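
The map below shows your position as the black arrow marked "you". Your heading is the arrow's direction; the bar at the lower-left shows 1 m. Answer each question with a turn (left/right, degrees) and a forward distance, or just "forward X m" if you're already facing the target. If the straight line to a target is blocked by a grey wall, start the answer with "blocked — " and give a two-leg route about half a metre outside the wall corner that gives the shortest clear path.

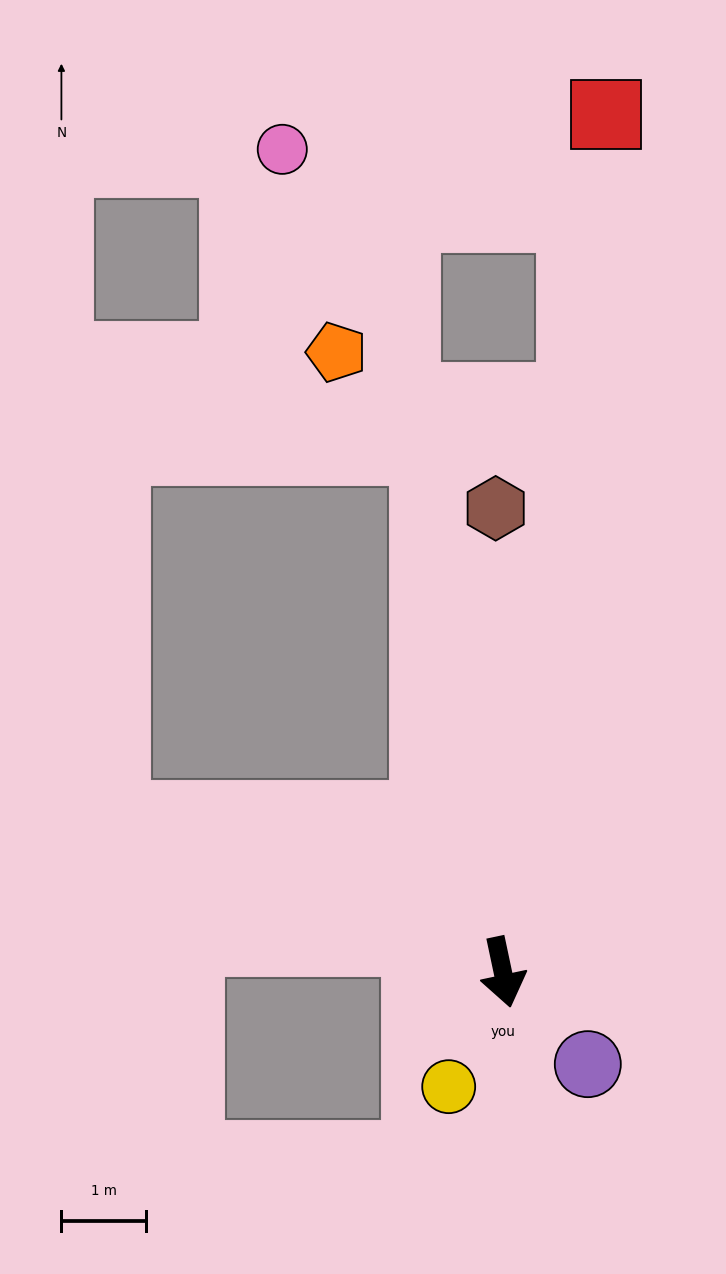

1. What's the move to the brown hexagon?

turn left 169°, forward 5.5 m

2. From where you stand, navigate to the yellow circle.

turn right 37°, forward 1.5 m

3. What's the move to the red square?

turn left 161°, forward 10.2 m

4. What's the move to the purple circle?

turn left 31°, forward 1.5 m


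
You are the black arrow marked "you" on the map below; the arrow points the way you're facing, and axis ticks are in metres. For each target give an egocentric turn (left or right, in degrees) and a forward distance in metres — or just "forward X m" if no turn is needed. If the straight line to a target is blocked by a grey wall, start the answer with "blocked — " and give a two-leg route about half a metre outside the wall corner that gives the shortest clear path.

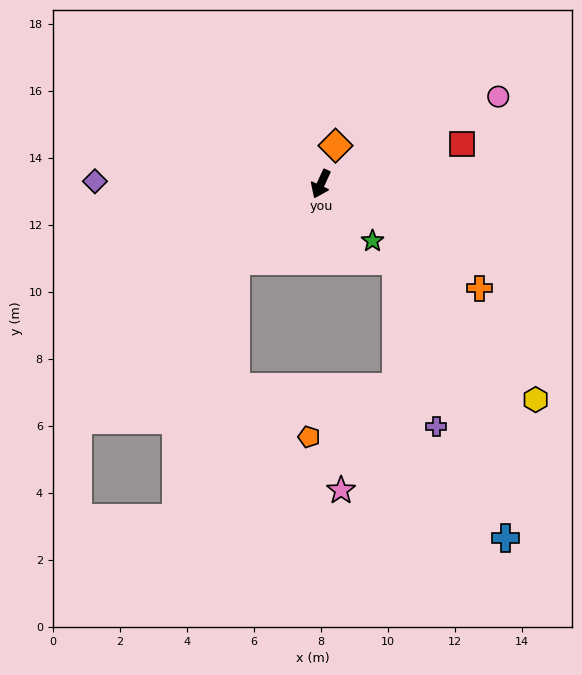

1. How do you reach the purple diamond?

turn right 66°, forward 6.7 m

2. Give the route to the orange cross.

turn left 81°, forward 5.7 m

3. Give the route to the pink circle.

turn left 141°, forward 5.9 m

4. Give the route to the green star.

turn left 67°, forward 2.3 m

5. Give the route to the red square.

turn left 130°, forward 4.4 m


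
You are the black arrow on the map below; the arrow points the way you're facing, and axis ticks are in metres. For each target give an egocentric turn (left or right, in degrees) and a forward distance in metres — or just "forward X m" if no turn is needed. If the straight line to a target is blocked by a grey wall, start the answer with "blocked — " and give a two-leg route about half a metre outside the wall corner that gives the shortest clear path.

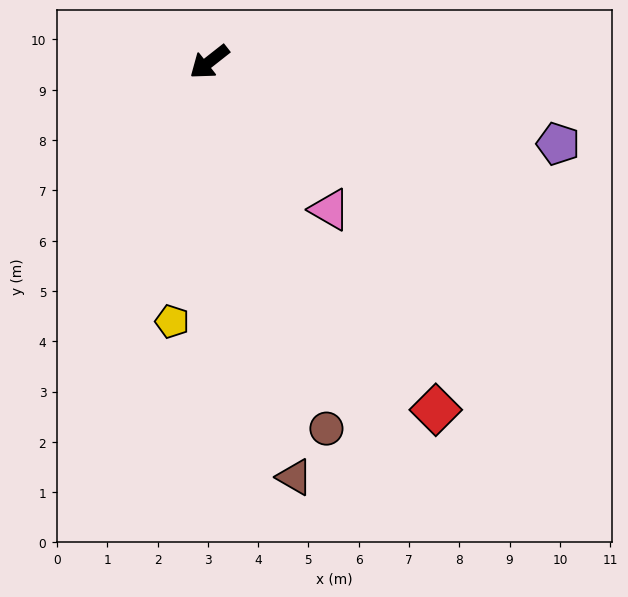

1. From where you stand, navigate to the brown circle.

turn left 70°, forward 7.7 m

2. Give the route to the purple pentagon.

turn left 129°, forward 7.1 m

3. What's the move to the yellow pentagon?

turn left 44°, forward 5.2 m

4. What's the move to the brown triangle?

turn left 63°, forward 8.4 m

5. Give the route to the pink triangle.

turn left 91°, forward 3.8 m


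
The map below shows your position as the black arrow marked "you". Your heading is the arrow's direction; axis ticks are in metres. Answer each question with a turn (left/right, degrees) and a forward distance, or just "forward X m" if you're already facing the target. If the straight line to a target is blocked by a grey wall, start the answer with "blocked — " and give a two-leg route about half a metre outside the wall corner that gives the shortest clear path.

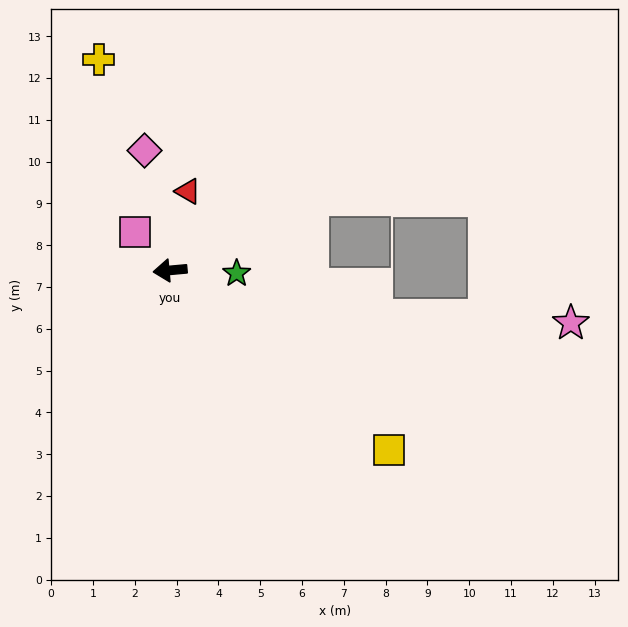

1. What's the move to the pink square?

turn right 53°, forward 1.2 m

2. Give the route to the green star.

turn left 172°, forward 1.6 m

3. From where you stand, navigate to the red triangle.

turn right 108°, forward 1.9 m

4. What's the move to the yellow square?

turn left 135°, forward 6.8 m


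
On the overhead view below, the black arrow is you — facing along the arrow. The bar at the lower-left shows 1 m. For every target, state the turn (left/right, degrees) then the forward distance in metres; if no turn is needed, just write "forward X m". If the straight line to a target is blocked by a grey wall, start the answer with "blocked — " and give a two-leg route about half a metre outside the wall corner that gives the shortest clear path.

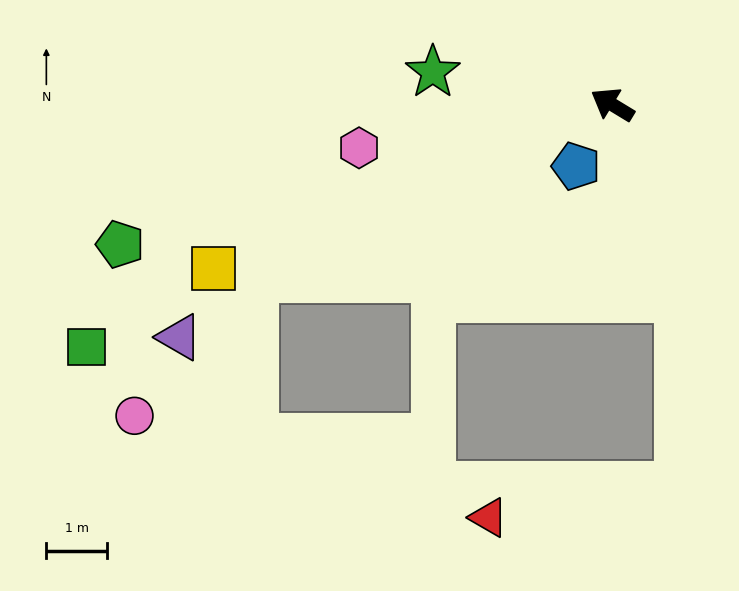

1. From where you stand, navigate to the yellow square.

turn left 54°, forward 7.1 m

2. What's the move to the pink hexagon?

turn left 41°, forward 4.2 m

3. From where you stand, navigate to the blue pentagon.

turn left 91°, forward 1.2 m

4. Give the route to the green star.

turn left 21°, forward 3.0 m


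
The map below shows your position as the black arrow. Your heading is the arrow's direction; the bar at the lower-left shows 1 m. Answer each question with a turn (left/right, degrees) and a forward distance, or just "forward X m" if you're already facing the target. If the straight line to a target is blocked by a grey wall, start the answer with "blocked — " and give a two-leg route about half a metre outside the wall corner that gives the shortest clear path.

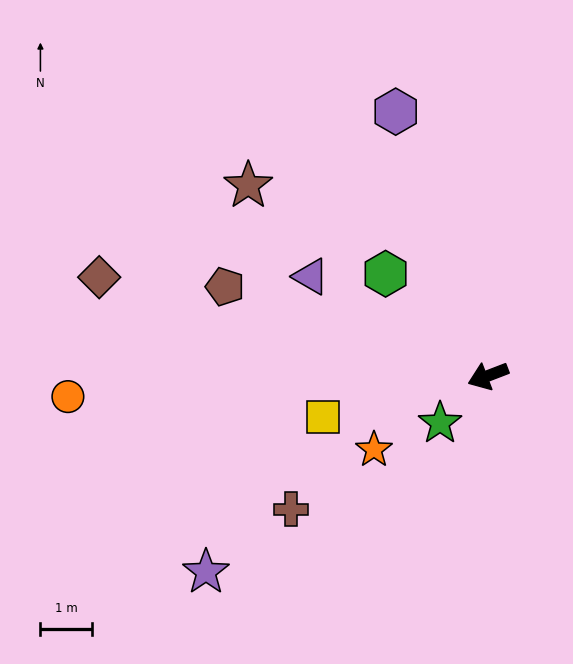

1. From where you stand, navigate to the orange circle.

turn right 18°, forward 8.1 m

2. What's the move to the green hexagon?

turn right 66°, forward 2.8 m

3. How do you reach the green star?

turn left 24°, forward 1.3 m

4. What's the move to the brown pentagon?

turn right 40°, forward 5.4 m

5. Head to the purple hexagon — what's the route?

turn right 92°, forward 5.4 m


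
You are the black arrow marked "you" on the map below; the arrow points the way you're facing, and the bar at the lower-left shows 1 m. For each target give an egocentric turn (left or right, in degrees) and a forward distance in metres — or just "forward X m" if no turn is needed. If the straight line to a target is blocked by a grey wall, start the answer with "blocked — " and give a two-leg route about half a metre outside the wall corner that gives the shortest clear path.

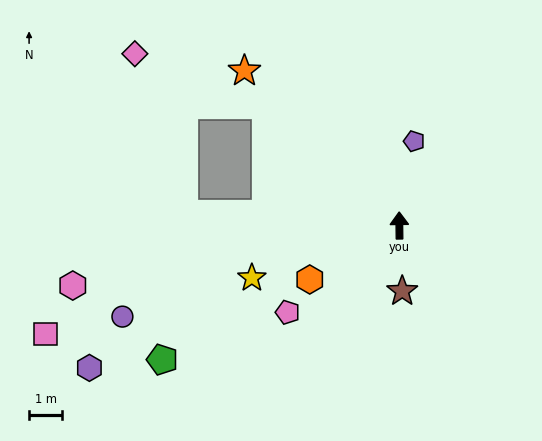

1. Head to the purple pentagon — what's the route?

turn right 11°, forward 2.6 m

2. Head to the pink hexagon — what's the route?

turn left 100°, forward 10.0 m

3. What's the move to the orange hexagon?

turn left 120°, forward 3.2 m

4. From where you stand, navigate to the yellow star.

turn left 109°, forward 4.7 m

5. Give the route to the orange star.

turn left 44°, forward 6.6 m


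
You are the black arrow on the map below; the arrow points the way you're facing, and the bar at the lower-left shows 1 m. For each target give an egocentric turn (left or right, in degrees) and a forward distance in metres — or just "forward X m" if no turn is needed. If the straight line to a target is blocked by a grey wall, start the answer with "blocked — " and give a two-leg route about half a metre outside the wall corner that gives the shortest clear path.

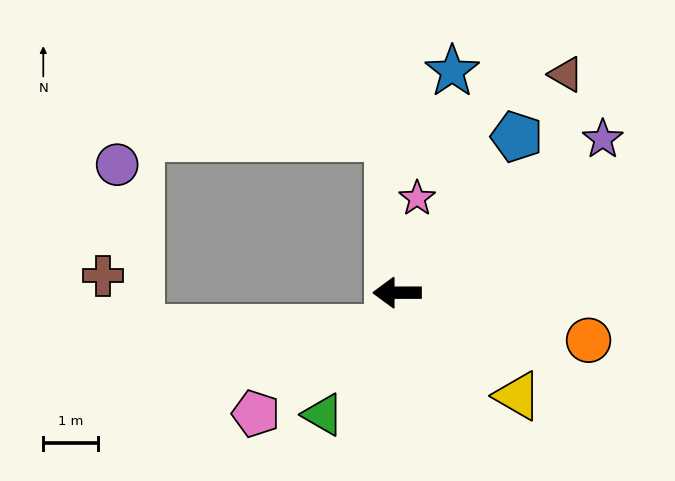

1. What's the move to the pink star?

turn right 102°, forward 1.8 m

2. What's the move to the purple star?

turn right 143°, forward 4.7 m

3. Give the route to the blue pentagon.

turn right 128°, forward 3.6 m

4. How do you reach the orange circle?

turn left 166°, forward 3.6 m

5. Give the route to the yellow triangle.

turn left 139°, forward 2.9 m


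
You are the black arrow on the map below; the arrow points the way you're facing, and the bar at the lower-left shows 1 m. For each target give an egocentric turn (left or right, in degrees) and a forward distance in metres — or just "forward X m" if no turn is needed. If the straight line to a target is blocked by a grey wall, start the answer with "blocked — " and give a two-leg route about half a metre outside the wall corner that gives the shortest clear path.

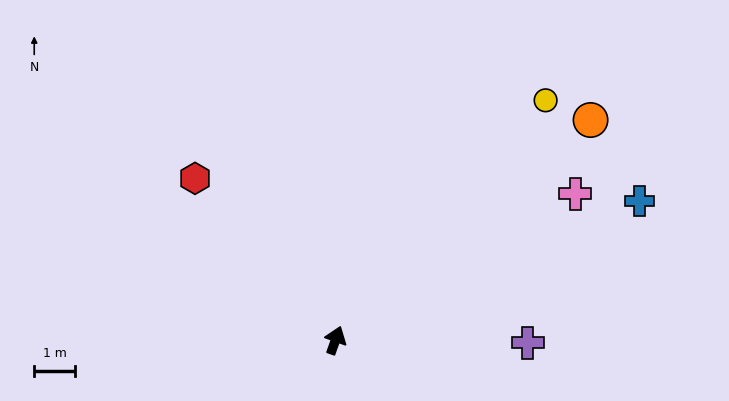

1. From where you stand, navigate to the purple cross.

turn right 71°, forward 4.7 m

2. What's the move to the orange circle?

turn right 29°, forward 8.3 m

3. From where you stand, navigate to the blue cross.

turn right 46°, forward 8.2 m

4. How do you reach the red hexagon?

turn left 61°, forward 5.3 m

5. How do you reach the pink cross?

turn right 39°, forward 6.9 m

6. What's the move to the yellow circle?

turn right 21°, forward 7.9 m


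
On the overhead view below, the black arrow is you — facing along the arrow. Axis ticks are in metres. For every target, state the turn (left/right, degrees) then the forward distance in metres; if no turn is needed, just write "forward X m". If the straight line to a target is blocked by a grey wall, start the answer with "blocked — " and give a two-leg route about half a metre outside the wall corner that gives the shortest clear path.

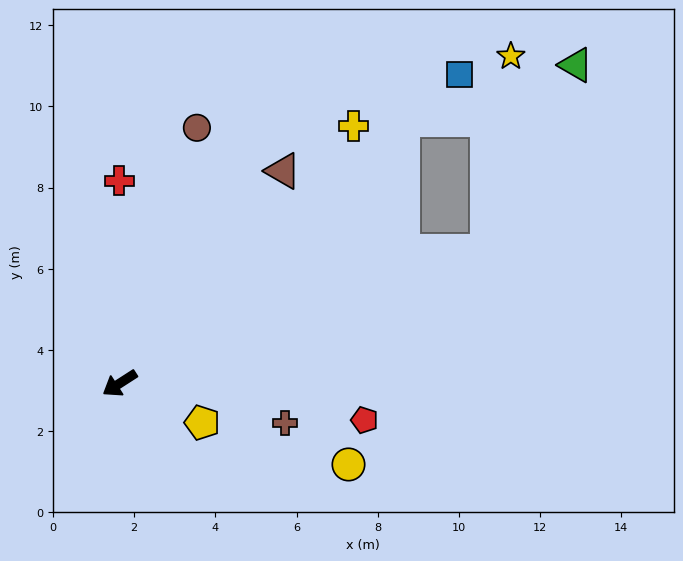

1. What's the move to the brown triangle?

turn right 160°, forward 6.6 m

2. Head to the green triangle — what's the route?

blocked — turn right 170°, forward 9.5 m, then turn right 25°, forward 4.5 m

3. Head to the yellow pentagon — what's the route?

turn left 122°, forward 2.2 m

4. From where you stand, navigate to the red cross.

turn right 123°, forward 5.0 m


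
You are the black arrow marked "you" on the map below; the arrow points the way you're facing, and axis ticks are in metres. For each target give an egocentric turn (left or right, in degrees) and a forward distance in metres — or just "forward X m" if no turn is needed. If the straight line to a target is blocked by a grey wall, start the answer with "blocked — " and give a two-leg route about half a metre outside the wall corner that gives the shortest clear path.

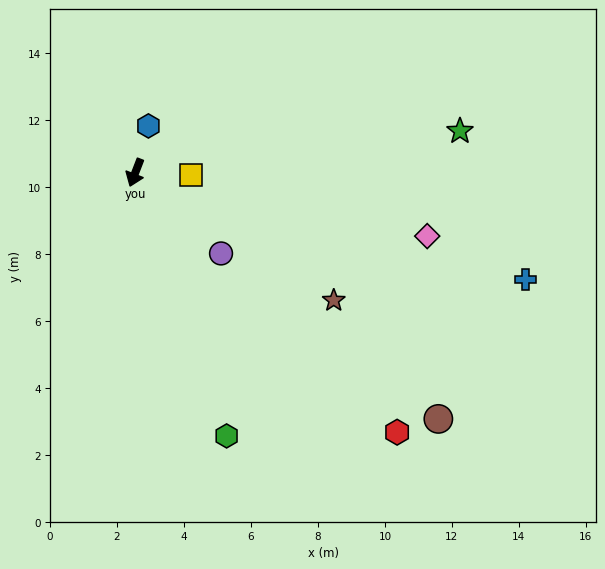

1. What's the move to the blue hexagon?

turn right 175°, forward 1.4 m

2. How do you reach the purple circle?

turn left 68°, forward 3.5 m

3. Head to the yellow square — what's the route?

turn left 109°, forward 1.7 m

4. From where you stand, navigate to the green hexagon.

turn left 40°, forward 8.3 m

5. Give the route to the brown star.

turn left 78°, forward 7.0 m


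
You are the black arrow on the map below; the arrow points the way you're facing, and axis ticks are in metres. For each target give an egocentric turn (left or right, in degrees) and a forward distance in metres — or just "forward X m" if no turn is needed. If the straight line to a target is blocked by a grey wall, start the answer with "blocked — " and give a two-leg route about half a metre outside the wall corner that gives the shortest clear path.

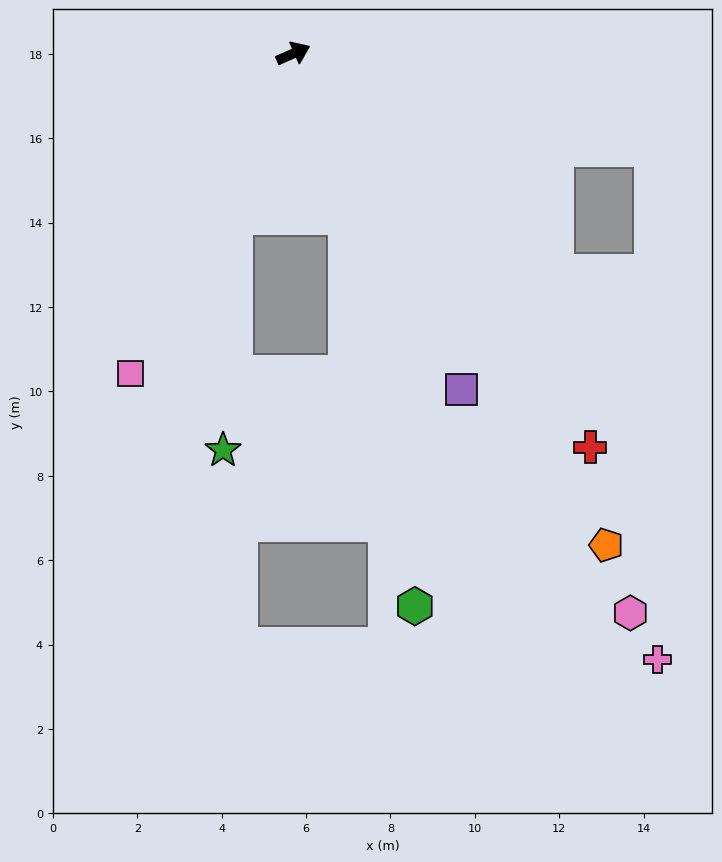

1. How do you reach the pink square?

turn right 141°, forward 8.5 m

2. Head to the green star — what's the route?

blocked — turn right 133°, forward 4.1 m, then turn left 16°, forward 5.5 m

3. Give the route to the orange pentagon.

turn right 81°, forward 13.8 m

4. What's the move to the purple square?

turn right 87°, forward 8.9 m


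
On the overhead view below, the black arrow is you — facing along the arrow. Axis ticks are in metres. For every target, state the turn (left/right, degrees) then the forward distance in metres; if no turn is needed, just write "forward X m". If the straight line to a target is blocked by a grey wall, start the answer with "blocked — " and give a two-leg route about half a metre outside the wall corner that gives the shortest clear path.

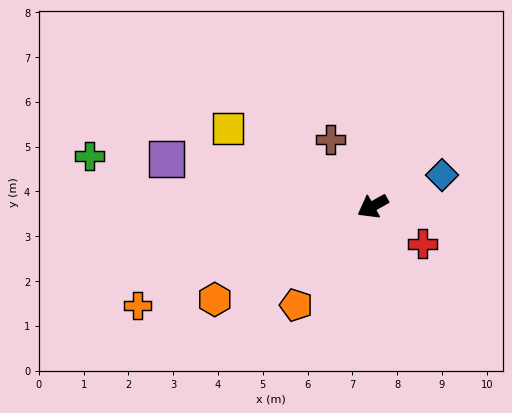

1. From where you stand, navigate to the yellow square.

turn right 57°, forward 3.7 m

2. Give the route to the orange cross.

turn right 6°, forward 5.7 m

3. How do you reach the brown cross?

turn right 87°, forward 1.8 m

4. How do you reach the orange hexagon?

forward 4.1 m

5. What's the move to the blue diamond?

turn left 175°, forward 1.7 m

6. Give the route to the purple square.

turn right 42°, forward 4.7 m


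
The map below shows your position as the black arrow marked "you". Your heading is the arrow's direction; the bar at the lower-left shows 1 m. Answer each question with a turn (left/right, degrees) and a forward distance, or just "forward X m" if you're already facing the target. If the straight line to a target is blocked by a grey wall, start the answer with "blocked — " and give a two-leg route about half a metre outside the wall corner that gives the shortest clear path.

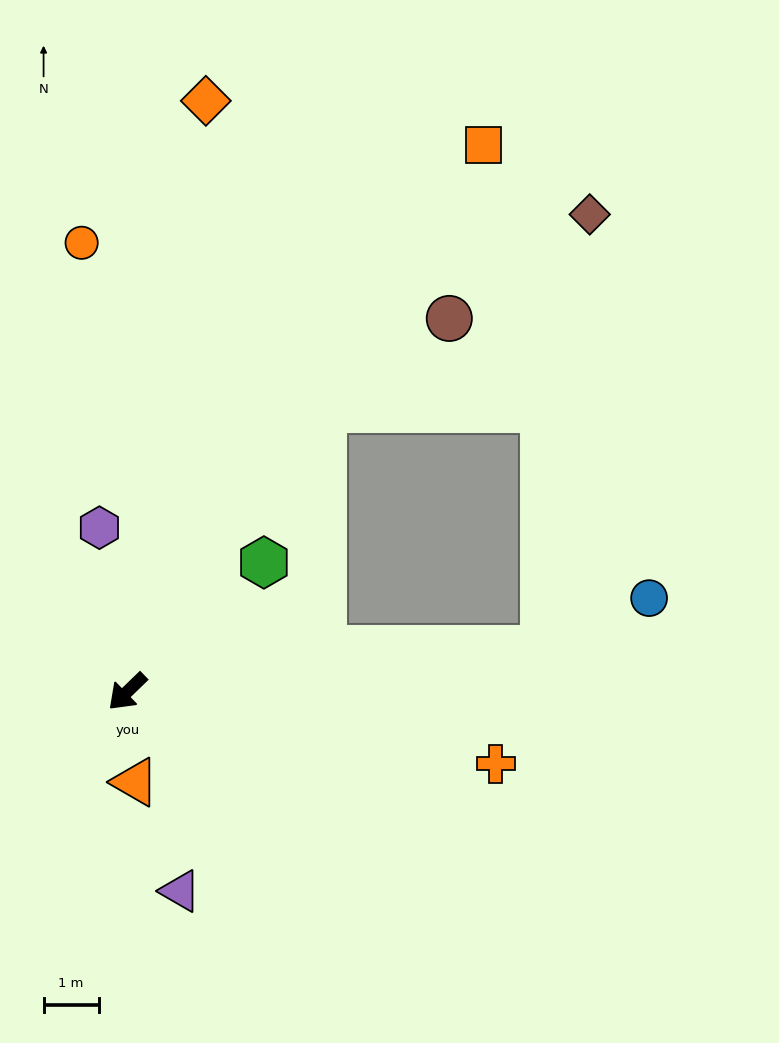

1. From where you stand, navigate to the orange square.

turn right 167°, forward 11.8 m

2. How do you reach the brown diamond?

blocked — turn left 142°, forward 7.6 m, then turn left 78°, forward 7.9 m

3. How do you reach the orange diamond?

turn right 142°, forward 10.8 m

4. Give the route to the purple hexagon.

turn right 124°, forward 3.0 m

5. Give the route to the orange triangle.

turn left 51°, forward 1.6 m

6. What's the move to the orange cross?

turn left 125°, forward 6.8 m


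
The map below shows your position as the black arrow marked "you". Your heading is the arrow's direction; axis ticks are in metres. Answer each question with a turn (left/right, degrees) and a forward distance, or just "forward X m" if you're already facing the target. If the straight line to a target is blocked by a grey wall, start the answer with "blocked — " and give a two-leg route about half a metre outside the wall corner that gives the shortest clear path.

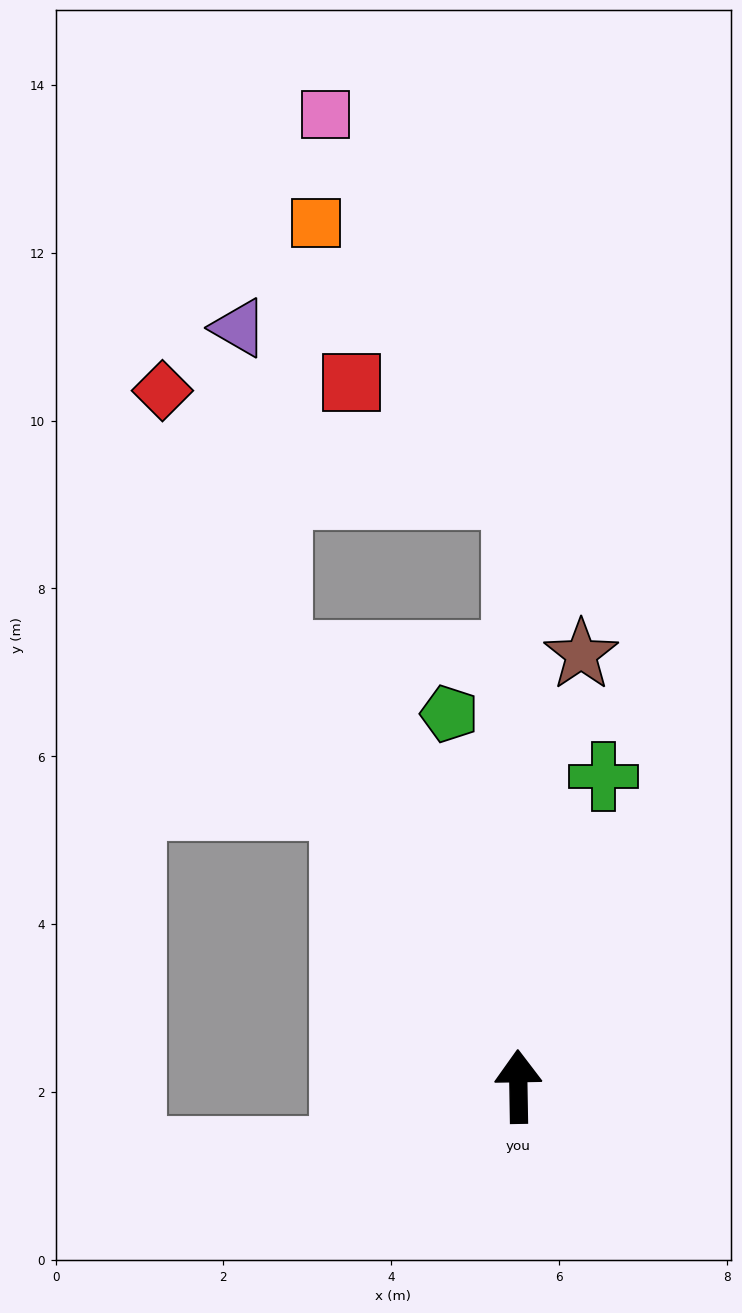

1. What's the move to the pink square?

blocked — forward 7.1 m, then turn left 26°, forward 5.1 m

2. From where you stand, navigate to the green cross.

turn right 16°, forward 3.8 m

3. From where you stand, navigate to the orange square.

blocked — forward 7.1 m, then turn left 36°, forward 4.0 m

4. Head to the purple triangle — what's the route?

blocked — turn left 28°, forward 5.9 m, then turn right 23°, forward 3.9 m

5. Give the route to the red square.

blocked — forward 7.1 m, then turn left 55°, forward 2.4 m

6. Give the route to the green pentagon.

turn left 10°, forward 4.5 m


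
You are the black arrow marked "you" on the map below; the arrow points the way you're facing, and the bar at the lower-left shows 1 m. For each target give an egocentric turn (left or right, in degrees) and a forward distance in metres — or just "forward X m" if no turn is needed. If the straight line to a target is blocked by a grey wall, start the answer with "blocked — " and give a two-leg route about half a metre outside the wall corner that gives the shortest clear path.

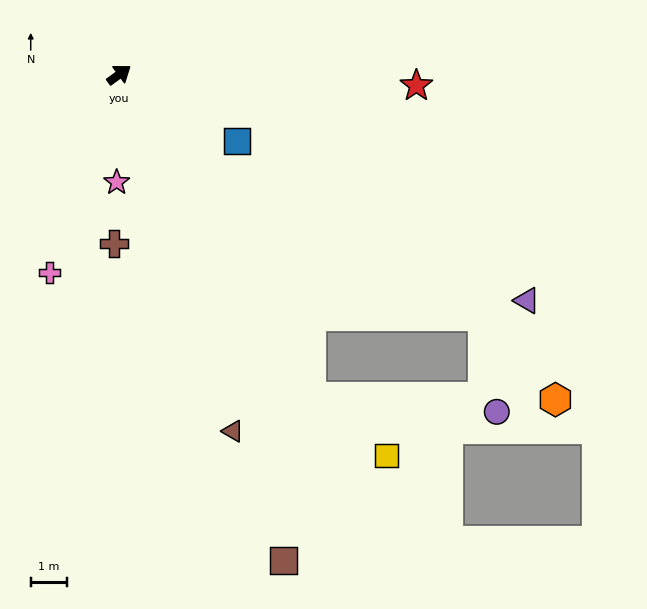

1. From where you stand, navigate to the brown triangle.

turn right 108°, forward 10.3 m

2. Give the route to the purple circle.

blocked — turn right 95°, forward 10.3 m, then turn left 54°, forward 5.1 m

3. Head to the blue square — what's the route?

turn right 66°, forward 3.7 m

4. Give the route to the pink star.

turn right 127°, forward 3.0 m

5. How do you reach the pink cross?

turn right 146°, forward 5.8 m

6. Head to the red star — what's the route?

turn right 38°, forward 8.2 m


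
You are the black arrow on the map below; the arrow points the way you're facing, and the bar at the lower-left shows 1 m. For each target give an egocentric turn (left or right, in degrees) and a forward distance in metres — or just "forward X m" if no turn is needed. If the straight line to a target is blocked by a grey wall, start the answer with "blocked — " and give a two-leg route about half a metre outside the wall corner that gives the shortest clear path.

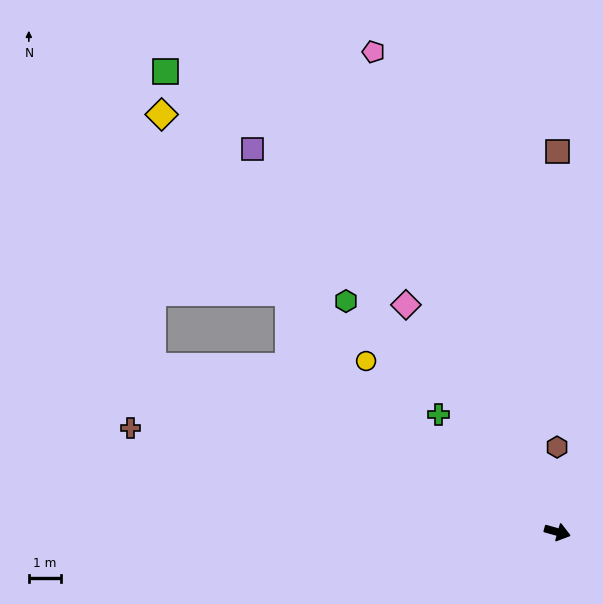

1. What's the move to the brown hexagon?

turn left 106°, forward 2.7 m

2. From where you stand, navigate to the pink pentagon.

turn left 127°, forward 16.1 m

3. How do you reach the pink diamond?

turn left 139°, forward 8.6 m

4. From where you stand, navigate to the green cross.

turn left 151°, forward 5.2 m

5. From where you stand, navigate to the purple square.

turn left 144°, forward 15.4 m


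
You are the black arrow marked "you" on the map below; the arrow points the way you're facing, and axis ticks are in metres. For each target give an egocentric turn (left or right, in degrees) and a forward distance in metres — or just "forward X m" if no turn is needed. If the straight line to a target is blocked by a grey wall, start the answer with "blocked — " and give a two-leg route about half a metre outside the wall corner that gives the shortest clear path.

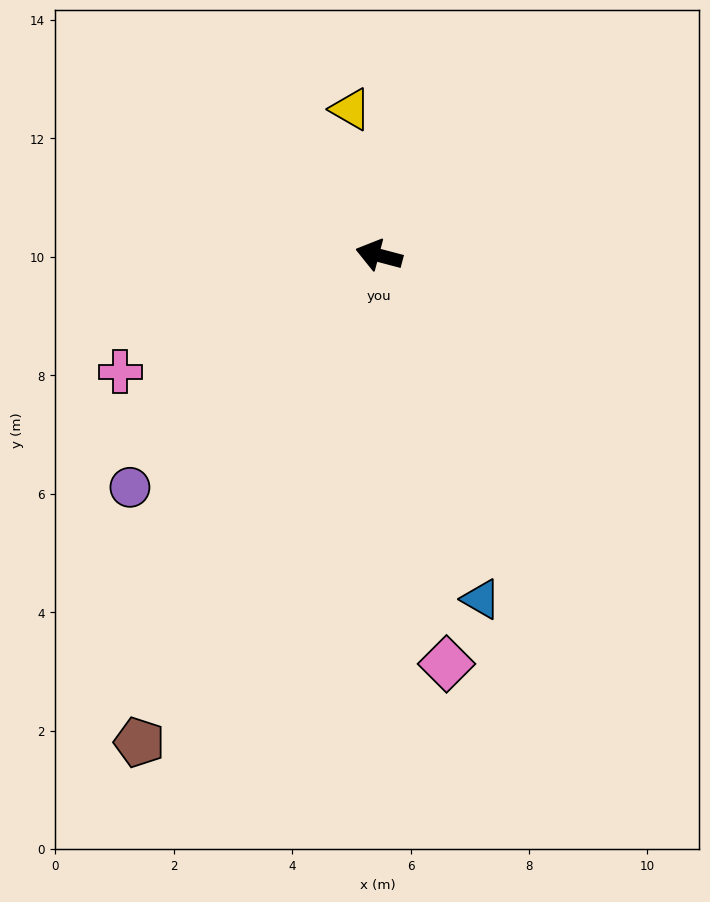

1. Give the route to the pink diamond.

turn left 114°, forward 7.0 m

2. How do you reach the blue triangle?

turn left 121°, forward 6.1 m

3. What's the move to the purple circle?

turn left 58°, forward 5.7 m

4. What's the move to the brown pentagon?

turn left 79°, forward 9.2 m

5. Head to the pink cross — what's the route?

turn left 39°, forward 4.8 m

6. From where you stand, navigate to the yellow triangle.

turn right 64°, forward 2.5 m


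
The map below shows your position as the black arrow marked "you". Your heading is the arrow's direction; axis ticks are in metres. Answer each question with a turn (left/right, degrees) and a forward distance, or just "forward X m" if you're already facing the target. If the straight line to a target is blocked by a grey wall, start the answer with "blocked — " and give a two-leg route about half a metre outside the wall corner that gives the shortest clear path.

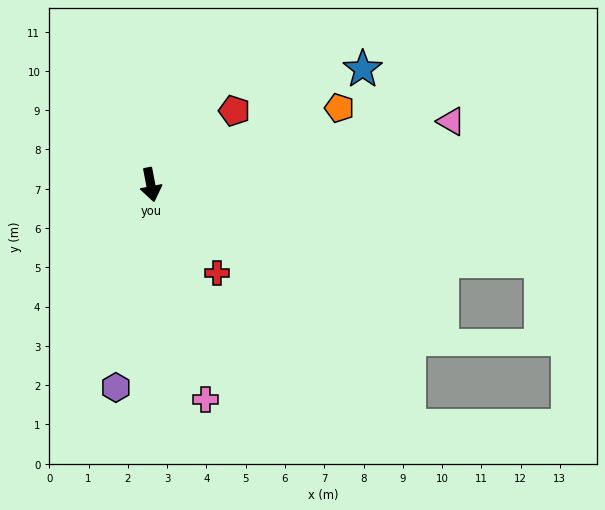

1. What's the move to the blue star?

turn left 108°, forward 6.1 m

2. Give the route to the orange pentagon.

turn left 101°, forward 5.2 m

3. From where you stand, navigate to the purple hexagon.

turn right 21°, forward 5.2 m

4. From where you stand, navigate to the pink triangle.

turn left 91°, forward 7.8 m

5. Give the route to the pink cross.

turn left 3°, forward 5.6 m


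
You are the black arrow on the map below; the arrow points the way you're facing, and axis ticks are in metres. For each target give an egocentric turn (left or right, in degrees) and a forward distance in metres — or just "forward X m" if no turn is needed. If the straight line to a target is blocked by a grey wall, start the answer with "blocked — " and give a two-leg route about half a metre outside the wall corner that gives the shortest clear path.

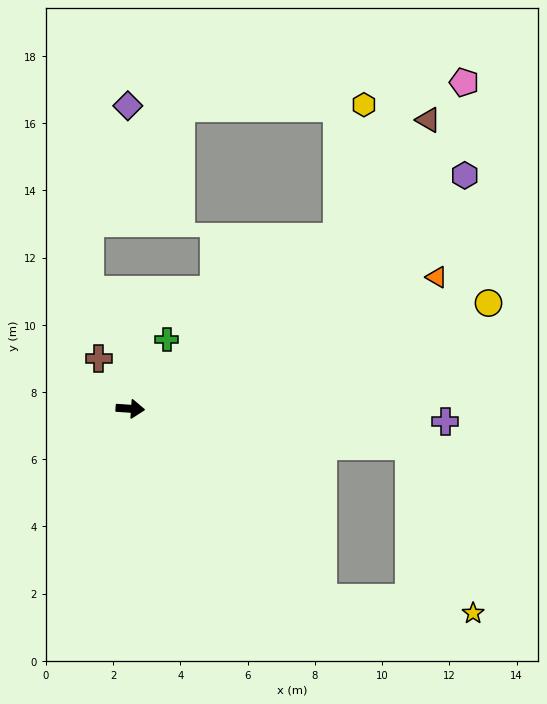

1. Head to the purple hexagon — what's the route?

turn left 39°, forward 12.1 m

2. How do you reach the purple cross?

forward 9.4 m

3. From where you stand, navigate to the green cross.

turn left 66°, forward 2.3 m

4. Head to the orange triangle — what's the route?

turn left 27°, forward 9.9 m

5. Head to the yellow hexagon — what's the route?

blocked — turn left 44°, forward 8.0 m, then turn left 38°, forward 4.0 m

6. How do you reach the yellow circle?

turn left 20°, forward 11.1 m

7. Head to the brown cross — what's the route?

turn left 126°, forward 1.8 m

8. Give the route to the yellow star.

blocked — turn right 41°, forward 8.0 m, then turn left 39°, forward 4.5 m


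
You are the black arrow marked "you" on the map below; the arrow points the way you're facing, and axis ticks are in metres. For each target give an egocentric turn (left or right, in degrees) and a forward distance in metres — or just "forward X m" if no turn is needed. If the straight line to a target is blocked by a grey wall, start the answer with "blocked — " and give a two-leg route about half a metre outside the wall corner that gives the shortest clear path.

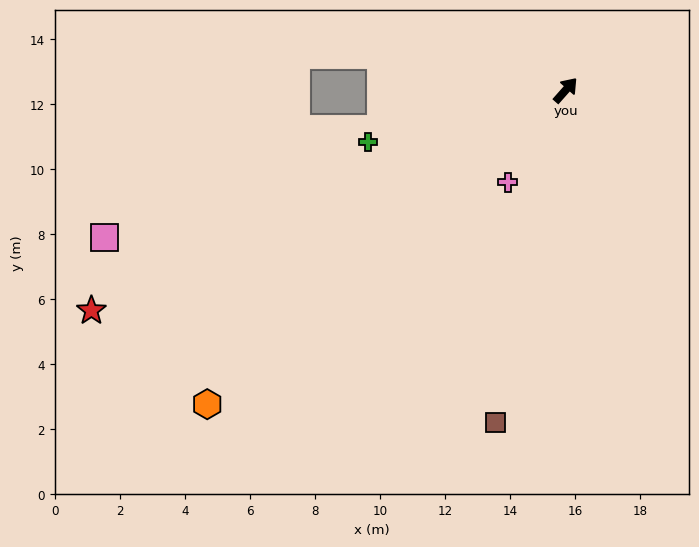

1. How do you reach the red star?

turn left 156°, forward 16.1 m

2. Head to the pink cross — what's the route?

turn right 171°, forward 3.3 m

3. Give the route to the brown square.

turn right 150°, forward 10.4 m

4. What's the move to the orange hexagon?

turn left 173°, forward 14.7 m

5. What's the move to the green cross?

turn left 146°, forward 6.3 m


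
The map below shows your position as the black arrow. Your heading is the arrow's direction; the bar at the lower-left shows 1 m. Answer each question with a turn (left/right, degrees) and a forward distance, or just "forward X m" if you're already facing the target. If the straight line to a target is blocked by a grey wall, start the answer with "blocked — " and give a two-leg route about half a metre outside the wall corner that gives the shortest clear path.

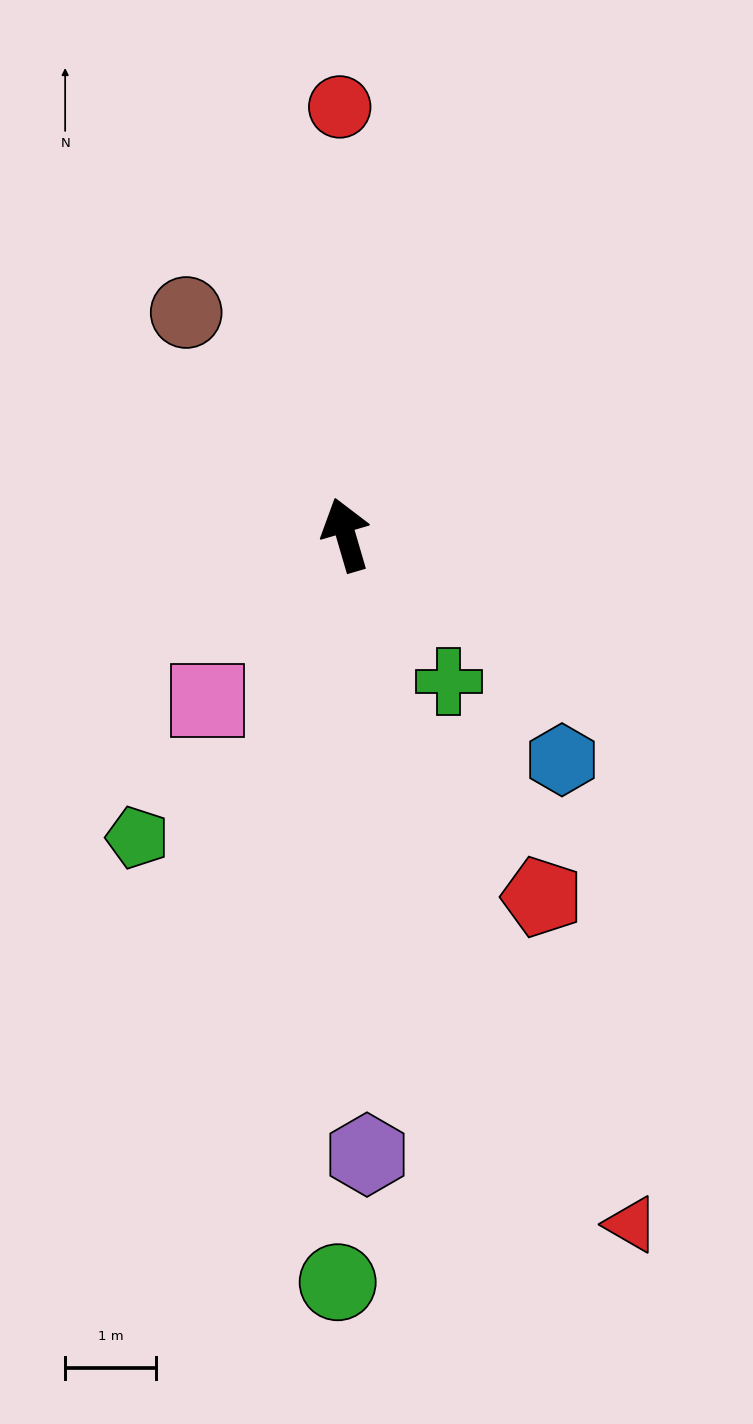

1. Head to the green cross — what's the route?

turn right 161°, forward 2.0 m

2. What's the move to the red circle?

turn right 16°, forward 4.7 m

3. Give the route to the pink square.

turn left 124°, forward 2.4 m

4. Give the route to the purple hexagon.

turn left 166°, forward 6.8 m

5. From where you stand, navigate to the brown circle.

turn left 19°, forward 3.0 m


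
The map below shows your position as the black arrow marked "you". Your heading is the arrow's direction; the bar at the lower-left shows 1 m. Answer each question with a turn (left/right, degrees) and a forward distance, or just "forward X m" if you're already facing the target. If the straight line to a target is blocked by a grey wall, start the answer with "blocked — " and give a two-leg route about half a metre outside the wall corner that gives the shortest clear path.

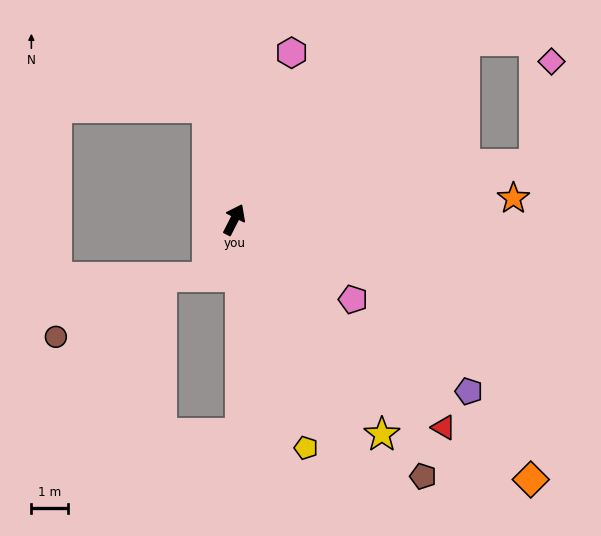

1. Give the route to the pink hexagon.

turn left 8°, forward 4.9 m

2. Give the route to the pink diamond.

blocked — turn right 53°, forward 8.4 m, then turn left 70°, forward 2.9 m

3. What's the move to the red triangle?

turn right 108°, forward 8.1 m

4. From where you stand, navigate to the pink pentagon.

turn right 97°, forward 3.9 m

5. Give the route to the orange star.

turn right 59°, forward 7.7 m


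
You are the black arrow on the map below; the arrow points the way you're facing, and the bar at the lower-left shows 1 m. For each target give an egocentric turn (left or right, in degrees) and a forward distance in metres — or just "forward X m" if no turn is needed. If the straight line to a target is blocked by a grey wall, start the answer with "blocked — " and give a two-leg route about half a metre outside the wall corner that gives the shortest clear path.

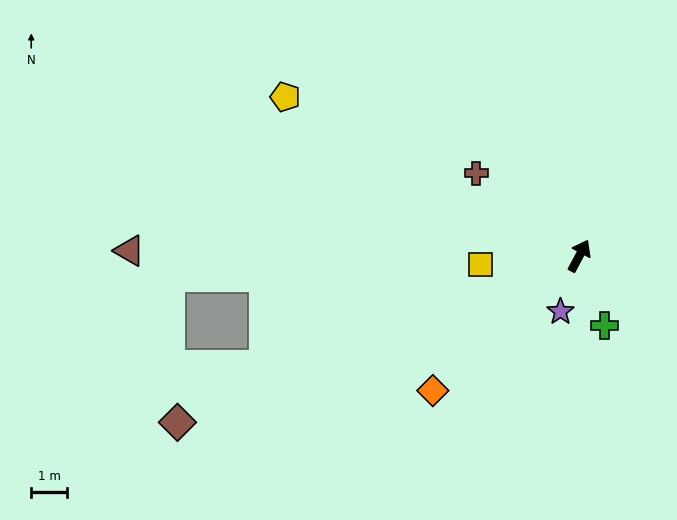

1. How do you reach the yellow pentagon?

turn left 90°, forward 9.2 m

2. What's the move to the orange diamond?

turn left 161°, forward 5.5 m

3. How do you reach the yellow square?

turn left 123°, forward 2.8 m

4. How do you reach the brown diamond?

turn left 141°, forward 12.0 m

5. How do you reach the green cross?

turn right 132°, forward 2.0 m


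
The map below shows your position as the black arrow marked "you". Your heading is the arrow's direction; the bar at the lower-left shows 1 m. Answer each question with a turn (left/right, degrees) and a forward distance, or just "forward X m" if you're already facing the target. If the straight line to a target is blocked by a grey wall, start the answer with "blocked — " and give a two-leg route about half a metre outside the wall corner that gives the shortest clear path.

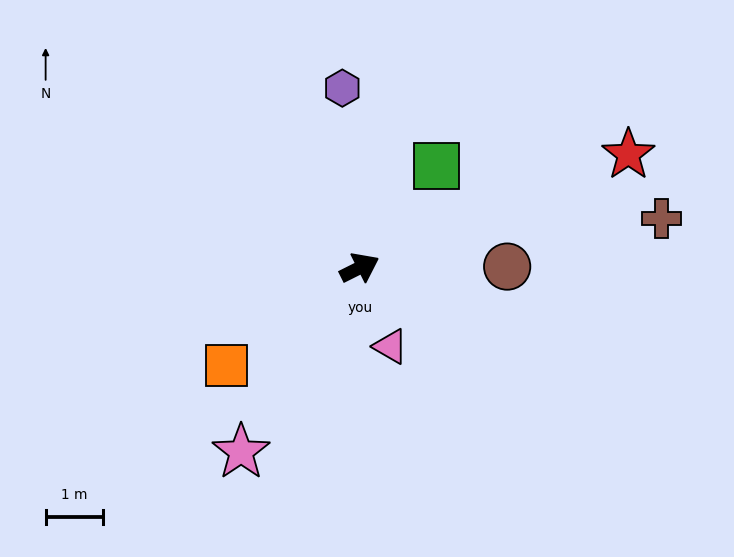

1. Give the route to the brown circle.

turn right 26°, forward 2.5 m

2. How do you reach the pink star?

turn right 149°, forward 3.8 m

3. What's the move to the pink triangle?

turn right 95°, forward 1.5 m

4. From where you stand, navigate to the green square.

turn left 26°, forward 2.2 m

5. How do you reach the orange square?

turn right 170°, forward 2.9 m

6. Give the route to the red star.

turn right 4°, forward 5.0 m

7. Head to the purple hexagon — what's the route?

turn left 69°, forward 3.1 m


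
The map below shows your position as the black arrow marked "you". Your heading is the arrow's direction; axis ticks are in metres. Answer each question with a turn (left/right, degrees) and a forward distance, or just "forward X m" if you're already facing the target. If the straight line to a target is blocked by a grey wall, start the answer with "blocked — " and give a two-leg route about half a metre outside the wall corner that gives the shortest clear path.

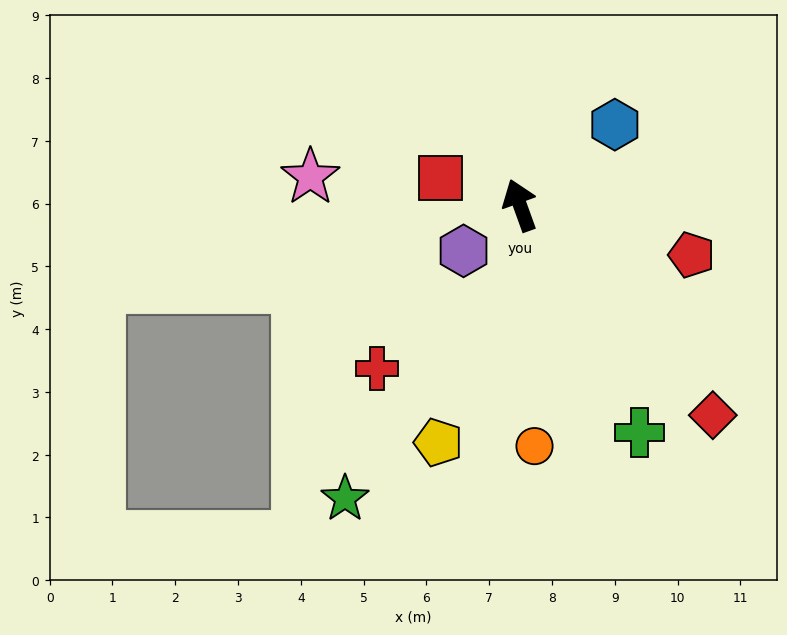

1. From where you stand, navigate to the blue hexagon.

turn right 70°, forward 2.0 m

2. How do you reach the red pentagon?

turn right 126°, forward 2.8 m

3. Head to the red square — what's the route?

turn left 51°, forward 1.3 m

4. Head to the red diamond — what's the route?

turn right 157°, forward 4.5 m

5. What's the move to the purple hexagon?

turn left 109°, forward 1.2 m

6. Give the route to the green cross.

turn right 172°, forward 4.1 m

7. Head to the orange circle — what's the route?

turn left 164°, forward 3.8 m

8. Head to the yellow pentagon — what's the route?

turn left 141°, forward 4.0 m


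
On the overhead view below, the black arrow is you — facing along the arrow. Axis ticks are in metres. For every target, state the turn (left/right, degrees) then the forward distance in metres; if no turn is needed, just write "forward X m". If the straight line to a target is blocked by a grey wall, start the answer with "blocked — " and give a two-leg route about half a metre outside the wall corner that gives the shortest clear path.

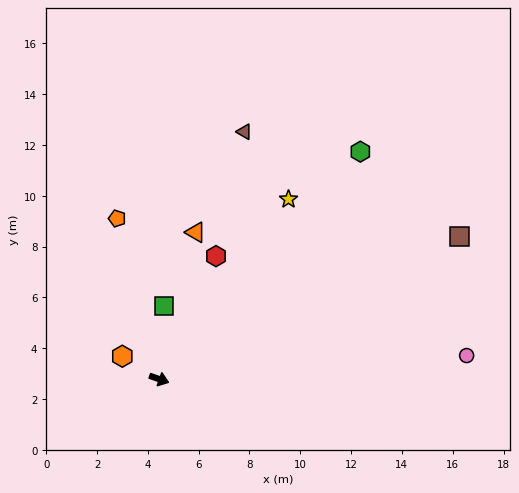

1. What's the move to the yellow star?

turn left 74°, forward 8.7 m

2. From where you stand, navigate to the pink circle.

turn left 24°, forward 12.1 m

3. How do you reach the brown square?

turn left 45°, forward 13.1 m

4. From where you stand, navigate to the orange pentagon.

turn left 124°, forward 6.5 m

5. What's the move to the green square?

turn left 106°, forward 2.9 m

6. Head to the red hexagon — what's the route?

turn left 84°, forward 5.3 m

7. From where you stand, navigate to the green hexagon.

turn left 68°, forward 12.0 m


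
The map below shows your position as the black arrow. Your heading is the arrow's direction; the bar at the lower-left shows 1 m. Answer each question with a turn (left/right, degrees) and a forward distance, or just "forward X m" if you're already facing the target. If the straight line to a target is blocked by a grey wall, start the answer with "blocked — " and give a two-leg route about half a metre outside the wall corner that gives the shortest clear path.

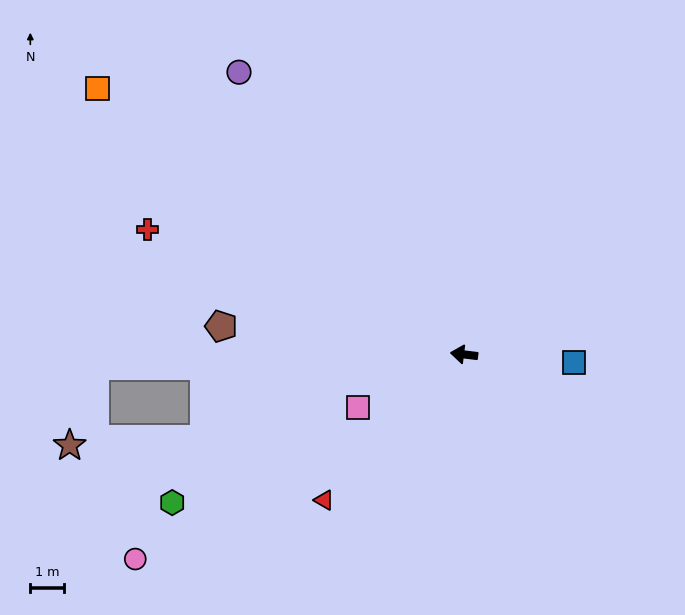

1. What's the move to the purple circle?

turn right 45°, forward 10.8 m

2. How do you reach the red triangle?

turn left 53°, forward 6.0 m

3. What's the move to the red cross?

turn right 15°, forward 10.1 m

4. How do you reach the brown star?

blocked — turn left 9°, forward 11.0 m, then turn left 70°, forward 2.5 m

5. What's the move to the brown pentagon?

forward 7.3 m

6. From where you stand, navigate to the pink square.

turn left 33°, forward 3.5 m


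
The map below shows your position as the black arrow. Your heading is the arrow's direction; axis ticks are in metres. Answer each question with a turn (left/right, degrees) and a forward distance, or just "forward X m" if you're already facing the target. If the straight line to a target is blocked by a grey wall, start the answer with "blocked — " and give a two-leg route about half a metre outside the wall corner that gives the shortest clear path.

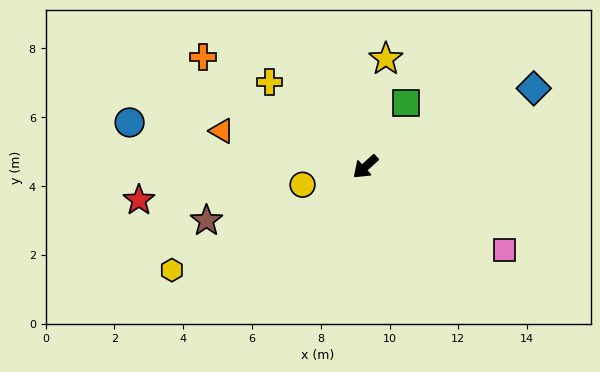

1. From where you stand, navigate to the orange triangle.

turn right 56°, forward 4.3 m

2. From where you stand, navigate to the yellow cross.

turn right 84°, forward 3.7 m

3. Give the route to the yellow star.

turn right 143°, forward 3.2 m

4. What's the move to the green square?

turn right 165°, forward 2.2 m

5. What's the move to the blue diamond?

turn left 163°, forward 5.4 m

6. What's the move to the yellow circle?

turn right 26°, forward 1.9 m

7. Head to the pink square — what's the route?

turn left 107°, forward 4.7 m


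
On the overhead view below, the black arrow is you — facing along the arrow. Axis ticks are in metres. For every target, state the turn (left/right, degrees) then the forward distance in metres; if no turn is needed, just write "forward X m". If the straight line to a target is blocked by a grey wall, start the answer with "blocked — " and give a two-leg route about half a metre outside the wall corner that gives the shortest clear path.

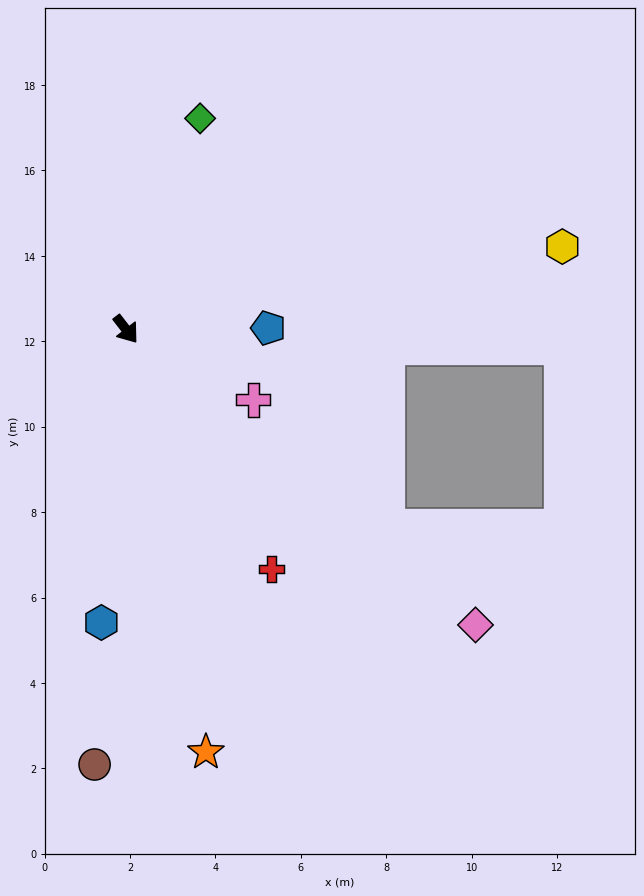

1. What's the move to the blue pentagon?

turn left 53°, forward 3.3 m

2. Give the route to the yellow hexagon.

turn left 63°, forward 10.4 m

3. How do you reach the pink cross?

turn left 23°, forward 3.4 m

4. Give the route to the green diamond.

turn left 123°, forward 5.2 m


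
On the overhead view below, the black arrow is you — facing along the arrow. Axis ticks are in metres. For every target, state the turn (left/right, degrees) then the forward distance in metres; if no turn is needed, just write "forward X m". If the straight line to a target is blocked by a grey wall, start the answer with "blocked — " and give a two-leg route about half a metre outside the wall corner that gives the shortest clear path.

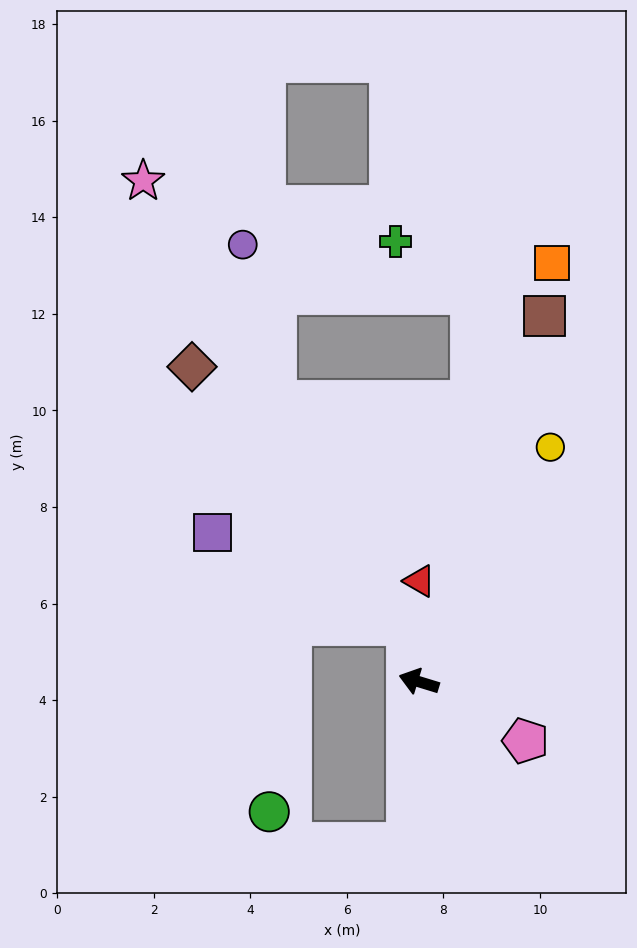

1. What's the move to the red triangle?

turn right 73°, forward 2.1 m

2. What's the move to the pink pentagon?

turn left 168°, forward 2.5 m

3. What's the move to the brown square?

turn right 92°, forward 8.0 m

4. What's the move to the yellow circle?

turn right 102°, forward 5.6 m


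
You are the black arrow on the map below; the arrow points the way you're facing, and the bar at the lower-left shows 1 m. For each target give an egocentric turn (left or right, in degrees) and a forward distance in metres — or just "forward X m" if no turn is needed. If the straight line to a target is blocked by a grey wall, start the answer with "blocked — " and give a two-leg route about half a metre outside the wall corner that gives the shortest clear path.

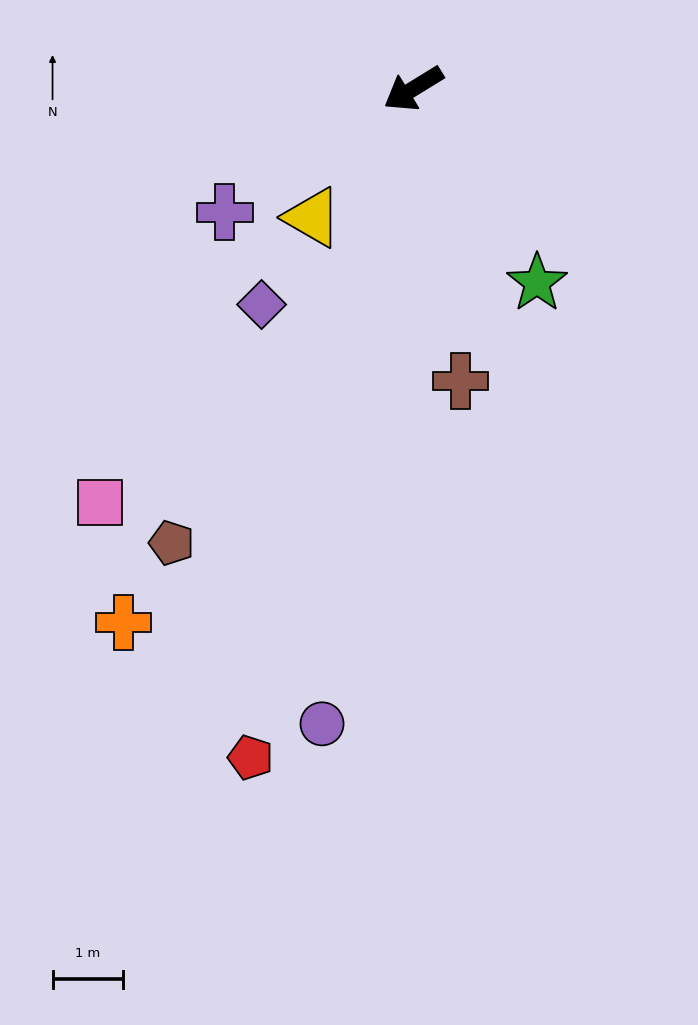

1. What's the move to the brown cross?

turn left 68°, forward 4.2 m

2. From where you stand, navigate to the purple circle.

turn left 50°, forward 9.1 m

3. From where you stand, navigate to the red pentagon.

turn left 45°, forward 9.8 m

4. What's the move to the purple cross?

forward 3.2 m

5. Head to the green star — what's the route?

turn left 91°, forward 3.3 m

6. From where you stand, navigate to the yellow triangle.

turn left 20°, forward 2.3 m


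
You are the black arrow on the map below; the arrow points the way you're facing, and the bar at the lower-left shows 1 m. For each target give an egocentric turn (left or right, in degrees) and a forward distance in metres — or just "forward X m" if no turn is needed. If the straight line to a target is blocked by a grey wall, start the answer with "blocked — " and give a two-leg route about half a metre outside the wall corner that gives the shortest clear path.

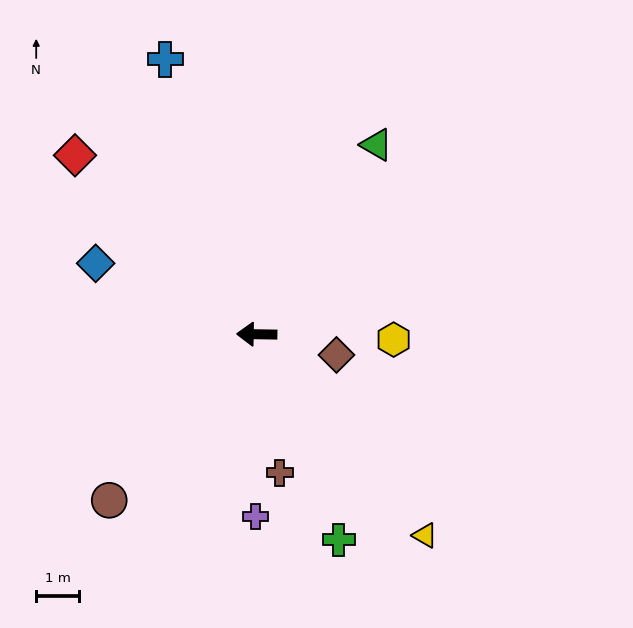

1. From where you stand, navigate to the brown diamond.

turn left 166°, forward 1.9 m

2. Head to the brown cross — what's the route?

turn left 100°, forward 3.3 m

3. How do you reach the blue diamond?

turn right 23°, forward 4.1 m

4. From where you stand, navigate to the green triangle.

turn right 121°, forward 5.3 m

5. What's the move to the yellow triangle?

turn left 131°, forward 6.2 m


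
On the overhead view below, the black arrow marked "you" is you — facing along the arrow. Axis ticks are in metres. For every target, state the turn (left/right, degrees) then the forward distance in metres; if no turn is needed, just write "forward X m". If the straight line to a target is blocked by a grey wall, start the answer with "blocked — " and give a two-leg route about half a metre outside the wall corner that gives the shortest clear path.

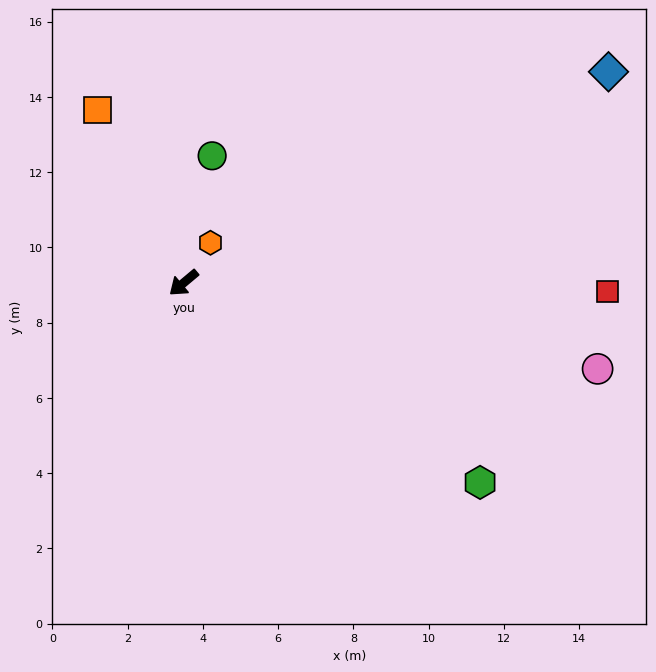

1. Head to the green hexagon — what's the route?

turn left 106°, forward 9.5 m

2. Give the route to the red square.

turn left 139°, forward 11.3 m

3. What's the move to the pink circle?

turn left 128°, forward 11.2 m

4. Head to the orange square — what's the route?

turn right 103°, forward 5.1 m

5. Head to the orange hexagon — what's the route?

turn right 164°, forward 1.3 m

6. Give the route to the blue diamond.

turn left 166°, forward 12.6 m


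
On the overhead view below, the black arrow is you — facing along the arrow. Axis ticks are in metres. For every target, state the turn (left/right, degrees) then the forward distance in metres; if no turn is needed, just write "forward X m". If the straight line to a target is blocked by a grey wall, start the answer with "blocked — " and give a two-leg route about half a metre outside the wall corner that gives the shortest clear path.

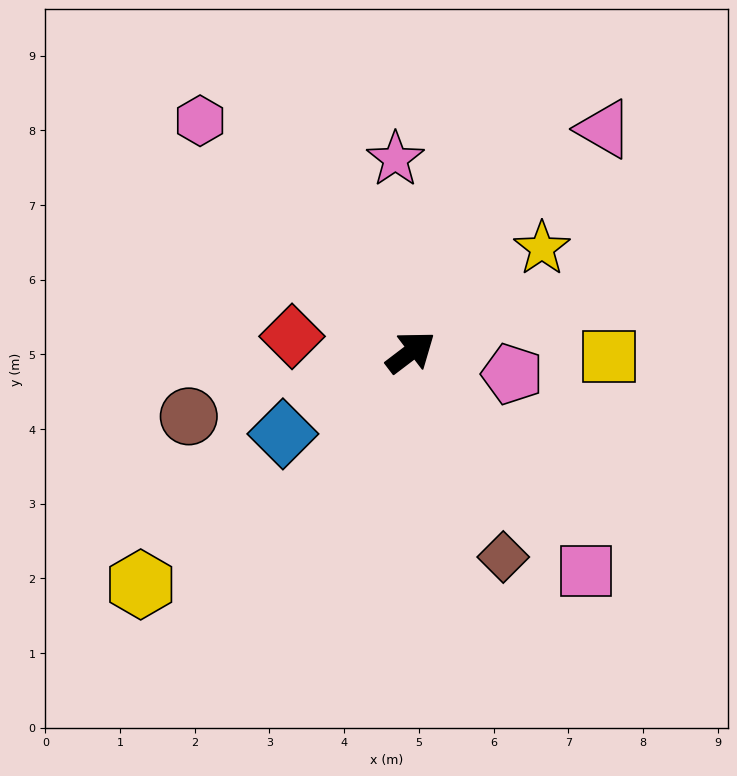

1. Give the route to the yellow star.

forward 2.2 m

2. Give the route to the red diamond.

turn left 135°, forward 1.6 m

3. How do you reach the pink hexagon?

turn left 95°, forward 4.2 m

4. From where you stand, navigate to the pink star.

turn left 57°, forward 2.6 m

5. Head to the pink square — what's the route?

turn right 89°, forward 3.8 m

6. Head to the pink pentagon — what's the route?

turn right 49°, forward 1.4 m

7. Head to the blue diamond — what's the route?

turn left 175°, forward 2.0 m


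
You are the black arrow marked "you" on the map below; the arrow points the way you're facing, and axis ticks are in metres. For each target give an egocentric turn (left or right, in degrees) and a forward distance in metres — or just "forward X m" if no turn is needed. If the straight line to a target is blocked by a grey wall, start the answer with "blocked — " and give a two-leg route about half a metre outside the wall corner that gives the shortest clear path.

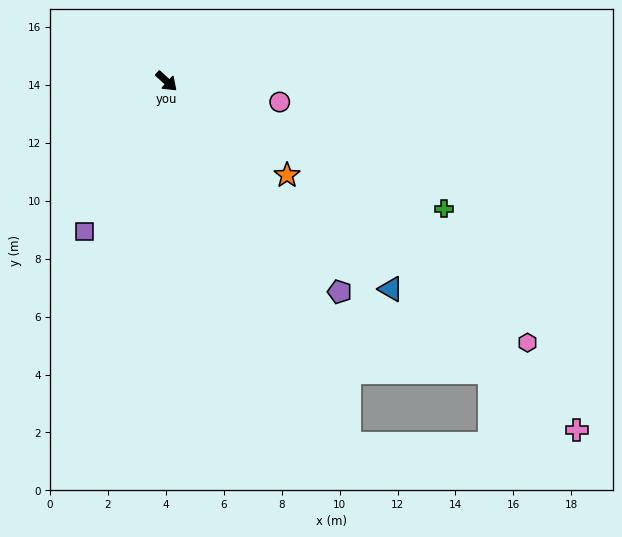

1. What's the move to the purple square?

turn right 76°, forward 5.9 m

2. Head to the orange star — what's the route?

turn left 5°, forward 5.3 m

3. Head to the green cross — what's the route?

turn left 18°, forward 10.5 m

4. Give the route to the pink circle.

turn left 32°, forward 4.0 m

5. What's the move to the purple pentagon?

turn right 8°, forward 9.4 m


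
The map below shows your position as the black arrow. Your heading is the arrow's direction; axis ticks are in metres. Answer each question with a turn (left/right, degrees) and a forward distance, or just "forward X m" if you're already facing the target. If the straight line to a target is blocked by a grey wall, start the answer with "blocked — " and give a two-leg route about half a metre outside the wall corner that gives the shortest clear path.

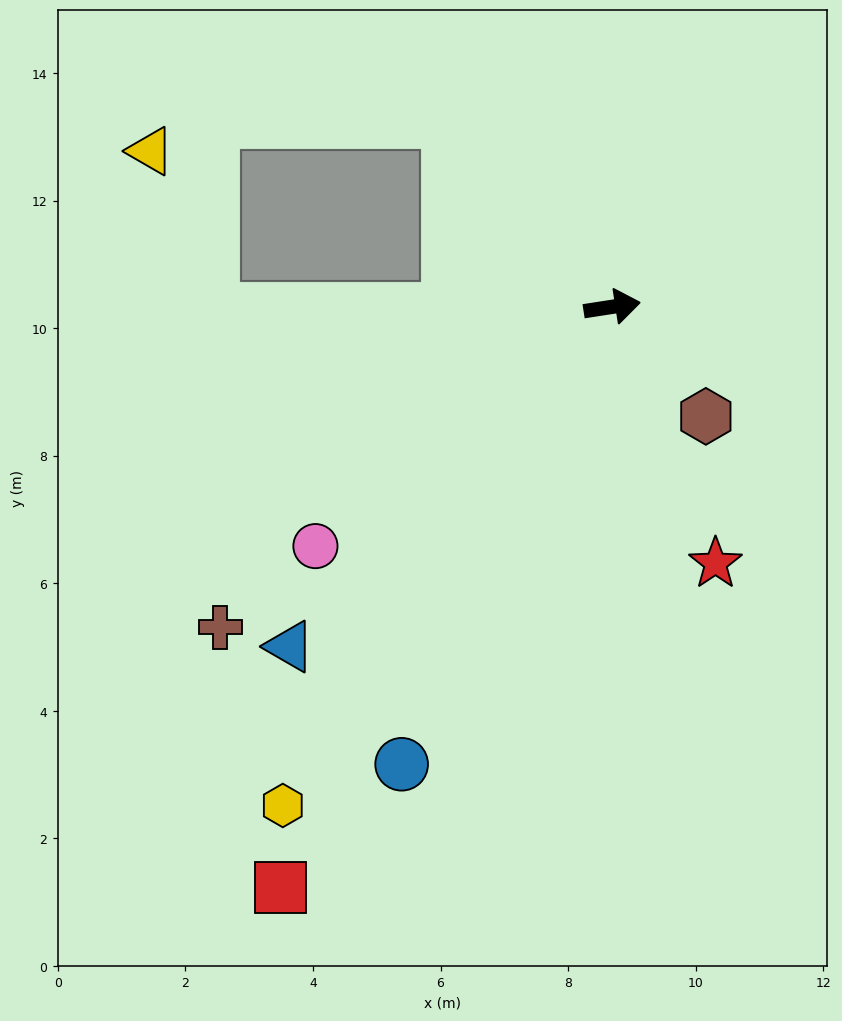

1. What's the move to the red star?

turn right 77°, forward 4.3 m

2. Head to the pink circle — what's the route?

turn right 150°, forward 6.0 m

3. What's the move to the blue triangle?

turn right 142°, forward 7.3 m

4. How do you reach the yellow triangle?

blocked — turn left 172°, forward 6.3 m, then turn right 69°, forward 2.7 m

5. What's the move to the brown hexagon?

turn right 58°, forward 2.3 m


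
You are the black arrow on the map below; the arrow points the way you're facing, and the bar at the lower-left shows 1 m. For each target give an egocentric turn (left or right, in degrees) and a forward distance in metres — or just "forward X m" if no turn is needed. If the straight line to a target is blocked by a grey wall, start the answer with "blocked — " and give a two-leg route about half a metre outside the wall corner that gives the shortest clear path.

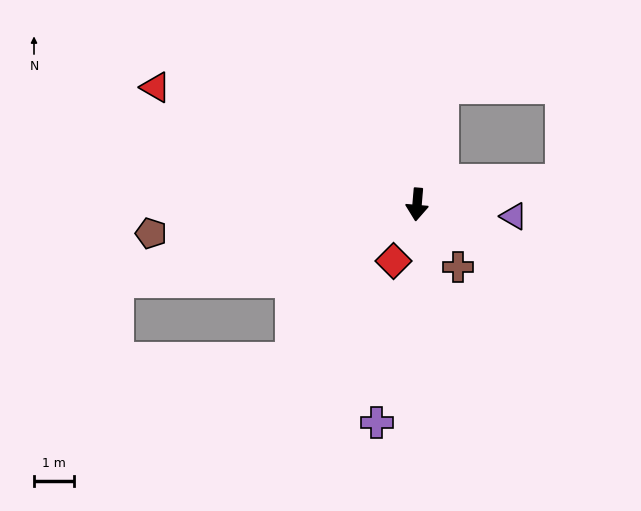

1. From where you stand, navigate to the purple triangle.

turn left 88°, forward 2.4 m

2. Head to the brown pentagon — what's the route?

turn right 79°, forward 6.7 m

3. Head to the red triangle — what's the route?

turn right 109°, forward 7.1 m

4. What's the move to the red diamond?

turn right 18°, forward 1.5 m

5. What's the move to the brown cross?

turn left 38°, forward 1.9 m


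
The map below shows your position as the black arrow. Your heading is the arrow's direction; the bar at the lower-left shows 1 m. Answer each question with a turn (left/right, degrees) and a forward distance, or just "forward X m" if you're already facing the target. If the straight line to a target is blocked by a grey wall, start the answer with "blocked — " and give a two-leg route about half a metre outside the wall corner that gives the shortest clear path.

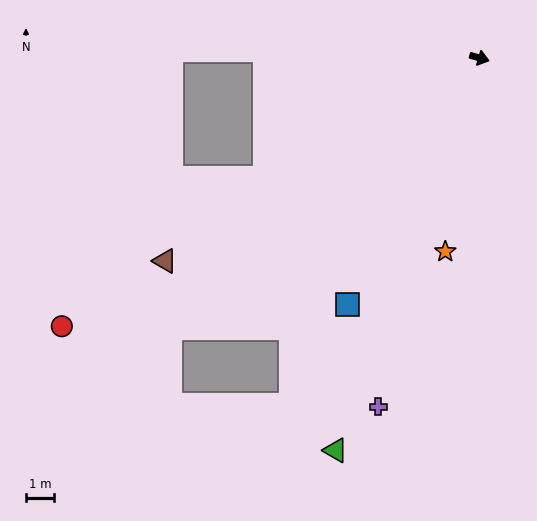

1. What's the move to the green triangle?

turn right 94°, forward 15.0 m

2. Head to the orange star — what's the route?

turn right 84°, forward 7.1 m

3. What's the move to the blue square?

turn right 102°, forward 10.1 m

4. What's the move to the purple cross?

turn right 90°, forward 13.1 m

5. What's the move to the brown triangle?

turn right 131°, forward 13.5 m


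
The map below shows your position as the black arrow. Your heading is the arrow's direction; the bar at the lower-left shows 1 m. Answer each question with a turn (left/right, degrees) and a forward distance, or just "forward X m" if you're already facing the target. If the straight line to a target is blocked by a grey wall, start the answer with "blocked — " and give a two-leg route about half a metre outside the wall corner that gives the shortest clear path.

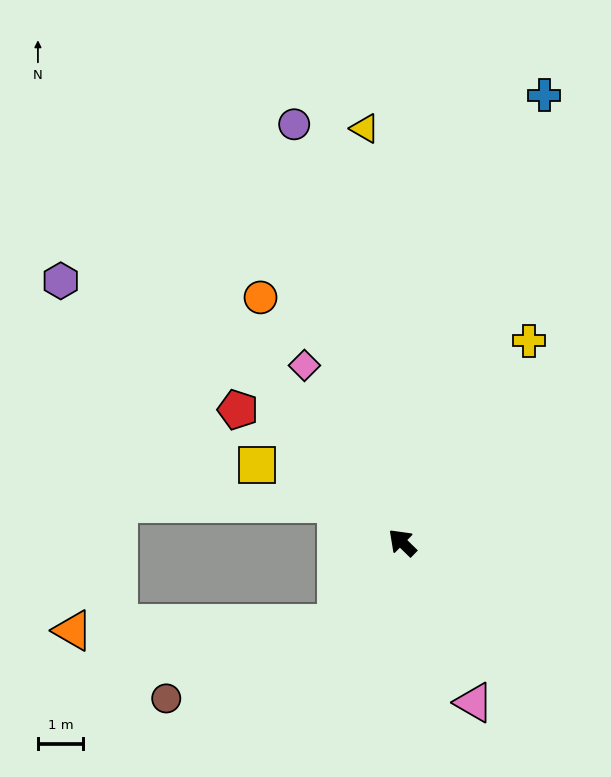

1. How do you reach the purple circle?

turn right 31°, forward 9.5 m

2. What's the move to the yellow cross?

turn right 78°, forward 5.2 m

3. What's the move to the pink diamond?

turn right 17°, forward 4.4 m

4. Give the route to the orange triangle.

blocked — turn left 95°, forward 2.3 m, then turn right 49°, forward 5.8 m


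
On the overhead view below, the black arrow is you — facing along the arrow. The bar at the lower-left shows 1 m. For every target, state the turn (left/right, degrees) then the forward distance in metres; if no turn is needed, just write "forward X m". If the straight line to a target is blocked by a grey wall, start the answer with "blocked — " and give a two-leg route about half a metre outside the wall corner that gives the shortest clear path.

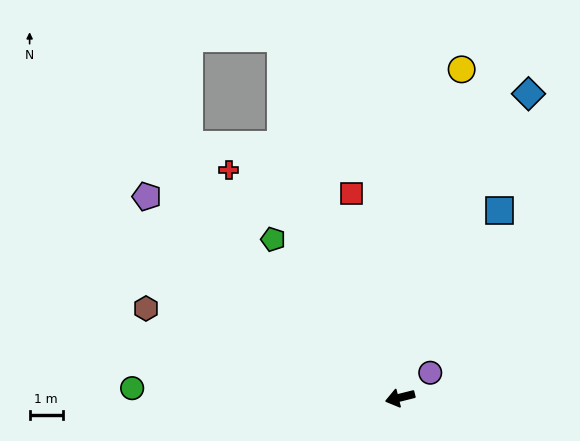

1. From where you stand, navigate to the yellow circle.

turn right 115°, forward 10.1 m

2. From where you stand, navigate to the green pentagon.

turn right 65°, forward 6.1 m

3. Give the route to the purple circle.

turn right 155°, forward 1.2 m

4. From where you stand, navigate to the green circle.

turn right 16°, forward 8.1 m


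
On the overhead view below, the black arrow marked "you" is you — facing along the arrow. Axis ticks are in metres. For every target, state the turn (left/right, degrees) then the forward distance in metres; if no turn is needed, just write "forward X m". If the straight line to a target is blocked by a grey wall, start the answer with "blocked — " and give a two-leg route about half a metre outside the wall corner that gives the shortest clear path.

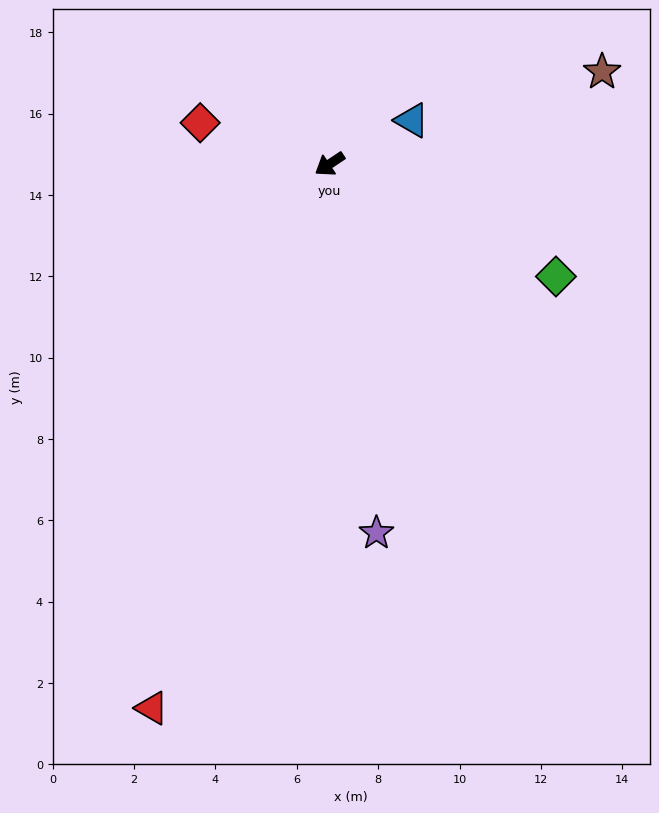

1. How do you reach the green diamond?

turn left 120°, forward 6.2 m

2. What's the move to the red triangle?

turn left 38°, forward 14.1 m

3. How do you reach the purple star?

turn left 64°, forward 9.1 m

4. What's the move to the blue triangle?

turn left 174°, forward 2.3 m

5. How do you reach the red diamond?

turn right 51°, forward 3.3 m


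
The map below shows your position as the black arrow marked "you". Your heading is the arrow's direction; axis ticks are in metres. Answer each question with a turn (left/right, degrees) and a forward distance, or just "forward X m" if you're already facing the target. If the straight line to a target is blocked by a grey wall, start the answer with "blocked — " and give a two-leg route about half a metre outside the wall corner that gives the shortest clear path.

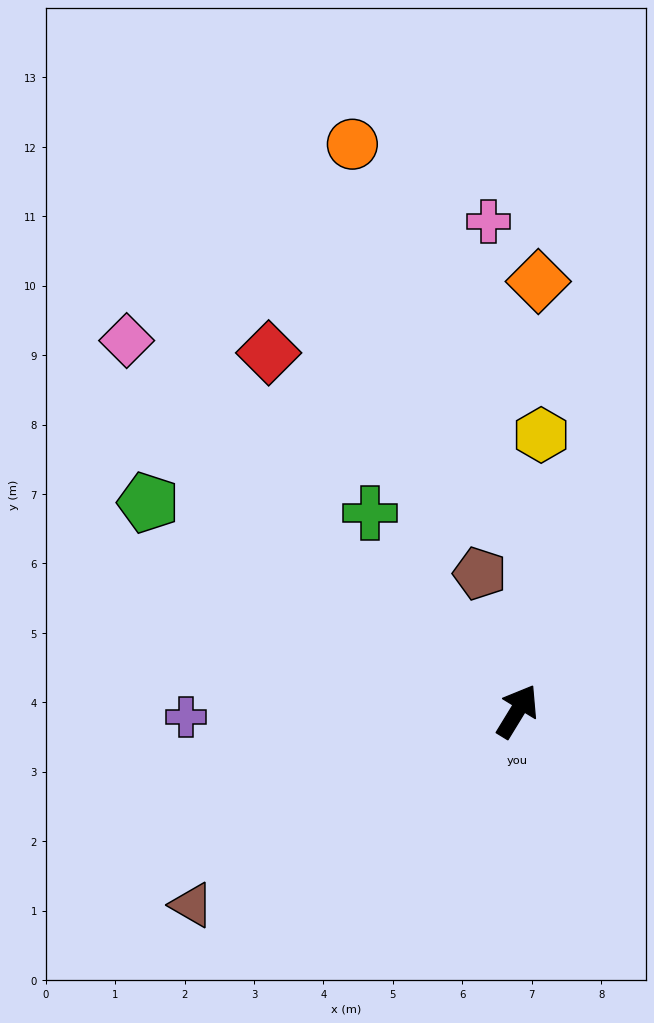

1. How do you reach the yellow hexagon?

turn left 26°, forward 4.0 m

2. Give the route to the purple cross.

turn left 122°, forward 4.8 m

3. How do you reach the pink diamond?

turn left 78°, forward 7.8 m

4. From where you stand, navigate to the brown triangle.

turn left 152°, forward 5.5 m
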